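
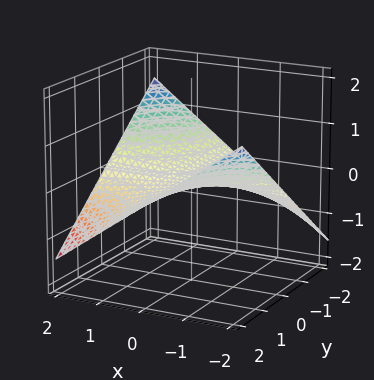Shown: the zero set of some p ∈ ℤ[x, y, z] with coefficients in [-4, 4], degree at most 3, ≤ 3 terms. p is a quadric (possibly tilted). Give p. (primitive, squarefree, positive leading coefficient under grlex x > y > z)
x*y + 3*z

1. Degree: a generic line meets the surface in up to 2 points, so deg p = 2.
2. Checking where it meets the axes: one z-axis crossing is at z = 0; the visible x-axis segment lies entirely on the surface; every point of the y-axis in the box is on the surface.
3. Fitting integer coefficients to these (and the overall shape) gives p.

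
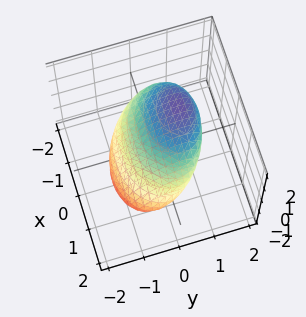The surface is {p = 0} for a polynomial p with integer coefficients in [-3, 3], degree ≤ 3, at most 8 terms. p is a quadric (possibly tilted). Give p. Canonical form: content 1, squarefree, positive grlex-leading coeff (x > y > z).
x^2 + x*z + 2*y^2 - 3*y*z + 3*z^2 - 2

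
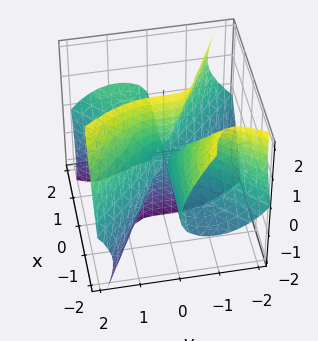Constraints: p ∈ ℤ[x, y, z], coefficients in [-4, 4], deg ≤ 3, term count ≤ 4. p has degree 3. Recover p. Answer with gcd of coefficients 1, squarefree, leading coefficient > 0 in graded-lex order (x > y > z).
1. I count 2 distinct pieces.
2. The degree is 3 — the shape is more complex than any degree-2 surface.
3. From the visible intercepts: every point of the z-axis in the box is on the surface; every point of the x-axis in the box is on the surface; it crosses the y-axis at the gridline y = 0.
4. The integer polynomial consistent with all of this is the stated p.

2*x^2*y - 3*x*y*z - 2*x*z^2 - 2*y^3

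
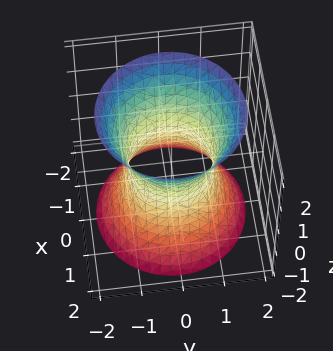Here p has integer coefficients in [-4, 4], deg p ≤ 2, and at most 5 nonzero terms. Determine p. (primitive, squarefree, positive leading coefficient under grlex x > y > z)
2*x^2 + 2*y^2 - z^2 - 2

(a) The degree is 2 — no degree-1 surface has this shape.
(b) Symmetries: rotational symmetry about the z-axis ⇒ p depends on x, y only through x² + y².
(c) From the axis intercepts and sections: the y-axis gridline crossings are at y ∈ {-1, 1}; the x-axis gridline crossings are at x ∈ {-1, 1}.
(d) Matching integer coefficients to the picture gives p.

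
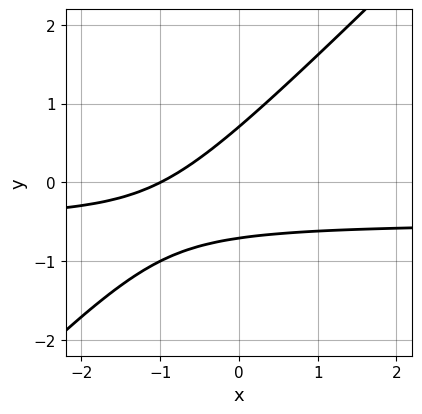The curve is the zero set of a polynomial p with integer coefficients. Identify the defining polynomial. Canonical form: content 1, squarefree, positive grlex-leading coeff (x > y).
(a) The degree is 2 — the shape is more complex than any degree-1 curve.
(b) Reading off the gridlines: one x-axis crossing is at x = -1.
(c) Assembling these constraints gives the stated polynomial.

2*x*y - 2*y^2 + x + 1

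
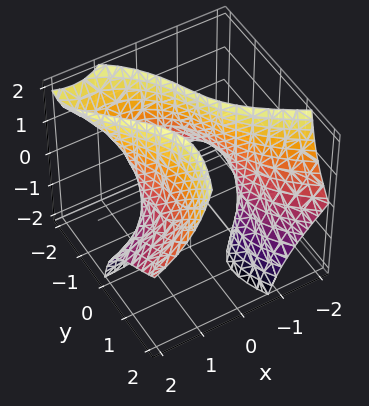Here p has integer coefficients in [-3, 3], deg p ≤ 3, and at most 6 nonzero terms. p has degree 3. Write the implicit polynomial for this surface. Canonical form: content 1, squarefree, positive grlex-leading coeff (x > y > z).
First, the degree is 3 — the shape is more complex than any degree-2 surface.
Next, observable constraints: the surface avoids every integer z-axis point in the box; the x-axis gridline crossings are at x ∈ {-1, 1}.
Finally, fitting integer coefficients to these (and the overall shape) gives p.

x^2*z + 3*x*y*z - y^3 + 2*x^2 - 2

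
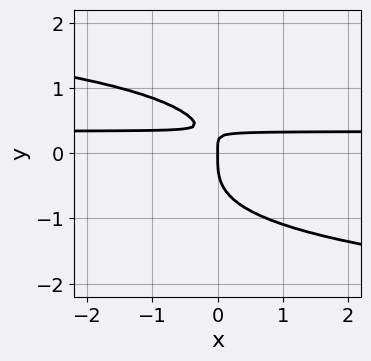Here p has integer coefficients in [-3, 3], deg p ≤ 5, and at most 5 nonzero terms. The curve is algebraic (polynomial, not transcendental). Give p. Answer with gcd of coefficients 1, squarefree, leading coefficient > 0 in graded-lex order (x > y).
3*y^4 + 3*x*y - x

Degree: no degree-3 curve has this shape, so deg p = 4.
From the visible intercepts: it meets the y-axis at y = 0 (among the integer gridlines); it meets the x-axis at x = 0 (among the integer gridlines).
The integer polynomial consistent with all of this is the stated p.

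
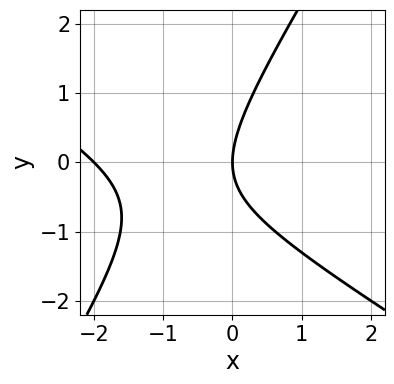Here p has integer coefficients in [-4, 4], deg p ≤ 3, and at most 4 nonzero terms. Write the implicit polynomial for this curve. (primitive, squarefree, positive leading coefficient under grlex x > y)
x^2 + x*y - y^2 + 2*x

First, the degree is 2 — a generic line meets the curve in up to 2 points.
Then, from the axis intercepts and sections: the x-axis gridline crossings are at x ∈ {-2, 0}; it crosses the y-axis at the gridline y = 0.
Finally, these observations pin down the coefficients.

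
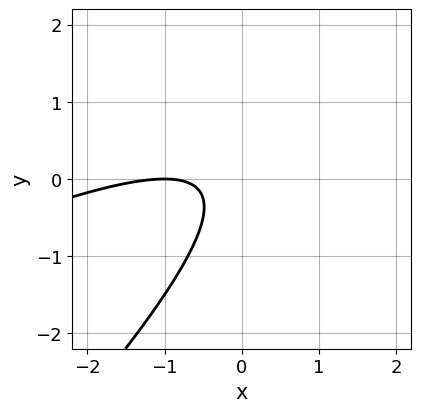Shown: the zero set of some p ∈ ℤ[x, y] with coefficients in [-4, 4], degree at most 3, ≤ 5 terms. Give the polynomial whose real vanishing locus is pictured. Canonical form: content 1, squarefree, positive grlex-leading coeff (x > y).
x^2 - 3*x*y + 2*y^2 + 2*x + 1

(a) The degree is 2 — a generic line meets the curve in up to 2 points.
(b) From the visible intercepts: it meets the x-axis at x = -1 (among the integer gridlines); it misses every integer gridline on the y-axis.
(c) Putting this together gives p.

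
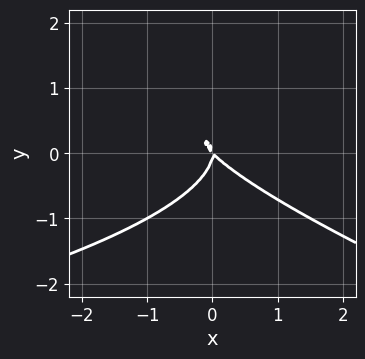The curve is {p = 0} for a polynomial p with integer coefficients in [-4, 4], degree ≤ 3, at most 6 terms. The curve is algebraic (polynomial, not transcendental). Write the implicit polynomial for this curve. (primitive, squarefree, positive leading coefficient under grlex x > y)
(a) Degree: the shape is more complex than any degree-2 curve, so deg p = 3.
(b) Checking where it meets the axes: one x-axis crossing is at x = 0; it crosses the y-axis at the gridline y = 0.
(c) Assembling these constraints gives the stated polynomial.

x*y^2 + 3*y^3 + 2*x^2 + 2*x*y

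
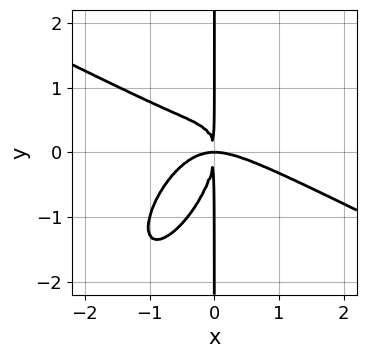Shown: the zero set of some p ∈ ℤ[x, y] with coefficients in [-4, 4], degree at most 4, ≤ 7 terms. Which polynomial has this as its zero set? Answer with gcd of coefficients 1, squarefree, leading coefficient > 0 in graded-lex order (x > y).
2*x^4 + 2*x^3*y - 3*x^2*y^2 + 2*x*y^3 + 3*x^2*y

First, degree: the shape is more complex than any degree-3 curve, so deg p = 4.
Then, reading off the gridlines: the visible y-axis segment lies entirely on the curve.
Finally, fitting integer coefficients to these (and the overall shape) gives p.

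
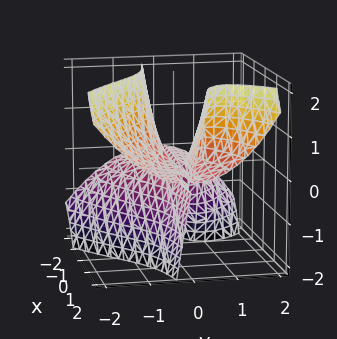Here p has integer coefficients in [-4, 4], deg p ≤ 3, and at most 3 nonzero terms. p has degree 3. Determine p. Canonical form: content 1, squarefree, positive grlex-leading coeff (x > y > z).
3*x*y*z - 2*y^3 - z^2

First, there are 2 components. Treating them together as one polynomial.
Then, the degree is 3 — the shape is more complex than any degree-2 surface.
Next, against the integer gridlines: it crosses the z-axis at the gridline z = 0; the visible x-axis segment lies entirely on the surface.
Finally, matching integer coefficients to the picture gives p.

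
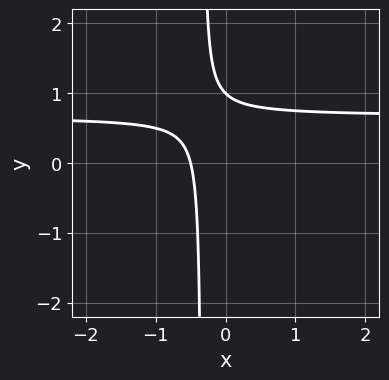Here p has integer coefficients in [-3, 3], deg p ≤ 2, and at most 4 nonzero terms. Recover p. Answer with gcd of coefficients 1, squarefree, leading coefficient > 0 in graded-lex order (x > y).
3*x*y - 2*x + y - 1

(a) The degree is 2 — a generic line meets the curve in up to 2 points.
(b) Reading off the gridlines: it meets the y-axis at y = 1 (among the integer gridlines).
(c) These observations pin down the coefficients.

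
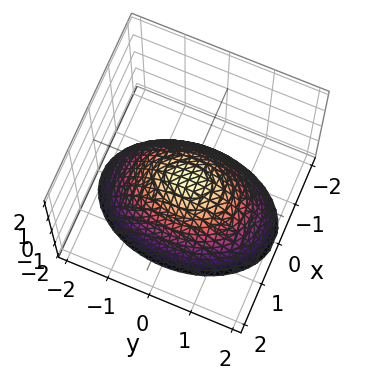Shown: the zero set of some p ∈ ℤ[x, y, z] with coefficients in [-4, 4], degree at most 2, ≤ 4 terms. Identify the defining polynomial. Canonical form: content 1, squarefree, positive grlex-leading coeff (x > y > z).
The degree is 2 — a single bowl opening along one axis; a quadric.
Symmetries: it's symmetric under x → −x, forcing even powers of x; the y ↦ −y reflection is a symmetry, so y appears only in even powers.
Observable constraints: one x-axis crossing is at x = 0; one y-axis crossing is at y = 0; one z-axis crossing is at z = 0.
These observations pin down the coefficients.

2*x^2 + y^2 + 2*z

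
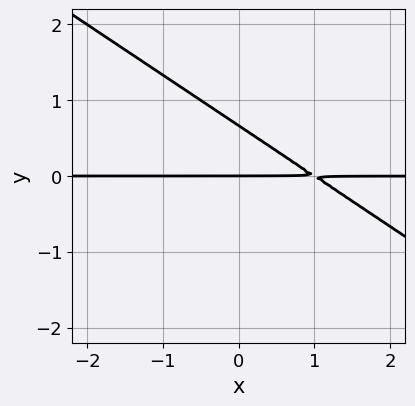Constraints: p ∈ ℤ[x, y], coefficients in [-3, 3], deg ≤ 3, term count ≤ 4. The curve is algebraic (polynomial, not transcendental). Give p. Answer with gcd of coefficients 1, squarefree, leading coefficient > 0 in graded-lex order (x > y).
Degree: the shape is more complex than any degree-1 curve, so deg p = 2.
From the axis intercepts and sections: it meets the y-axis at y = 0 (among the integer gridlines); every point of the x-axis in the box is on the curve.
Matching integer coefficients to the picture gives p.

2*x*y + 3*y^2 - 2*y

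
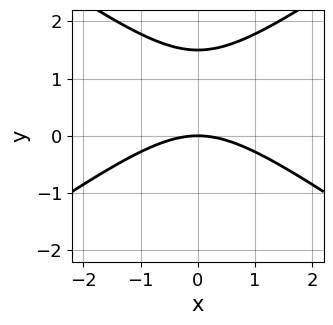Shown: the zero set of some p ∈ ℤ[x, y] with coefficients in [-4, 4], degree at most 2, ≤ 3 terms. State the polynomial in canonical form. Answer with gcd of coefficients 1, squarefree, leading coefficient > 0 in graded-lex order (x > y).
The degree is 2 — no degree-1 curve has this shape.
Symmetries: it's symmetric under x → −x, forcing even powers of x.
From the visible intercepts: one x-axis crossing is at x = 0; it crosses the y-axis at the gridline y = 0.
Together with the visible shape, these determine p as stated.

x^2 - 2*y^2 + 3*y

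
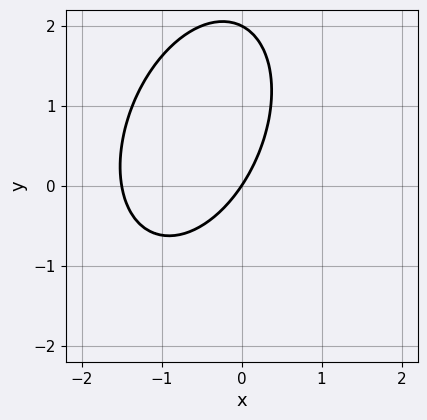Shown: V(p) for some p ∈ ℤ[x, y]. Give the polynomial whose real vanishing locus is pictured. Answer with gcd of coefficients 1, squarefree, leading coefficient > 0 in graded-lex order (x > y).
2*x^2 - x*y + y^2 + 3*x - 2*y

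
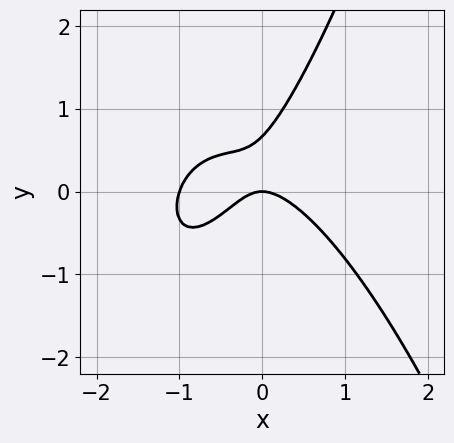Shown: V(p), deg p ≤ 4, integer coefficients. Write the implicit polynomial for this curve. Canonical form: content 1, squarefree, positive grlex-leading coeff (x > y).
Degree: a generic line meets the curve in up to 3 points, so deg p = 3.
From the axis intercepts and sections: the x-axis gridline crossings are at x ∈ {-1, 0}; one y-axis crossing is at y = 0.
Together with the visible shape, these determine p as stated.

3*x^3 + 3*x^2 + 3*x*y - 3*y^2 + 2*y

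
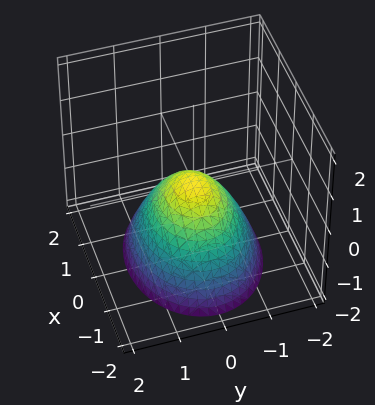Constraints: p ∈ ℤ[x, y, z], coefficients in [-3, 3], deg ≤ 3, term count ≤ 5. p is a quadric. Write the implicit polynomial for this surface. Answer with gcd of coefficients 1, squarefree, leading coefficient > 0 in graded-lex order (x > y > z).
1. deg p = 2.
2. Symmetries: it's symmetric under y → −y, forcing even powers of y; mirror symmetry x ↦ −x ⇒ only even powers of x.
3. Checking where it meets the axes: one z-axis crossing is at z = 0; it meets the x-axis at x = 0 (among the integer gridlines); it meets the y-axis at y = 0 (among the integer gridlines).
4. The integer polynomial consistent with all of this is the stated p.

2*x^2 + 3*y^2 + 3*z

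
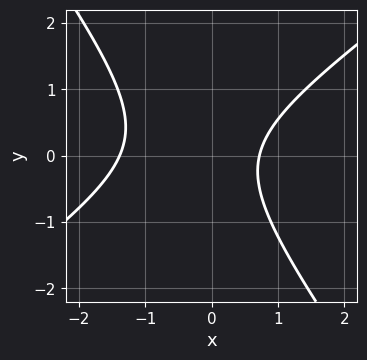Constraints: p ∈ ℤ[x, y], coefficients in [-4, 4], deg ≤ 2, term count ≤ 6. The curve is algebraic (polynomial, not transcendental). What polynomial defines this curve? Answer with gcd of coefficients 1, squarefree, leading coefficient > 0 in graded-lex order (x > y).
1. Degree: a generic line meets the curve in up to 2 points, so deg p = 2.
2. Against the integer gridlines: it misses every integer gridline on the y-axis.
3. These observations pin down the coefficients.

3*x^2 - 2*x*y - 3*y^2 + 2*x - 3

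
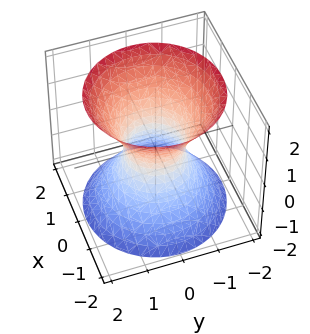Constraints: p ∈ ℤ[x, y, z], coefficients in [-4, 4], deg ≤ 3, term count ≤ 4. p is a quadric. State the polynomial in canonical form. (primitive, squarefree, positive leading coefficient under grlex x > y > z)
deg p = 2.
Symmetries: it's symmetric under z → −z, forcing even powers of z; every cross-section ⟂ z is a circle, so x, y appear only via x² + y².
From the axis intercepts and sections: a circular section at z = 0 has radius between 0 and 1; it misses every integer gridline on the z-axis.
Putting this together gives p.

3*x^2 + 3*y^2 - 2*z^2 - 2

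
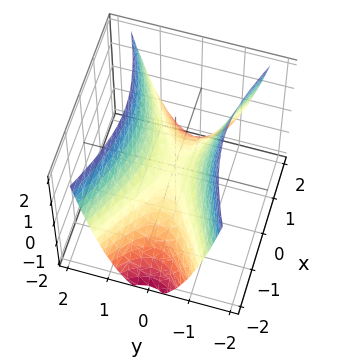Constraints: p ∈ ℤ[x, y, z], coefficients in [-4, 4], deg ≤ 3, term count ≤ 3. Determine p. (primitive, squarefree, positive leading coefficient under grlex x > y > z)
1. deg p = 2. A saddle surface; a quadric.
2. Symmetries: mirror symmetry y ↦ −y ⇒ only even powers of y; the x ↦ −x reflection is a symmetry, so x appears only in even powers.
3. Against the integer gridlines: it crosses the x-axis at the gridline x = 0; it meets the z-axis at z = 0 (among the integer gridlines).
4. Together with the visible shape, these determine p as stated.

x^2 - 3*y^2 + 2*z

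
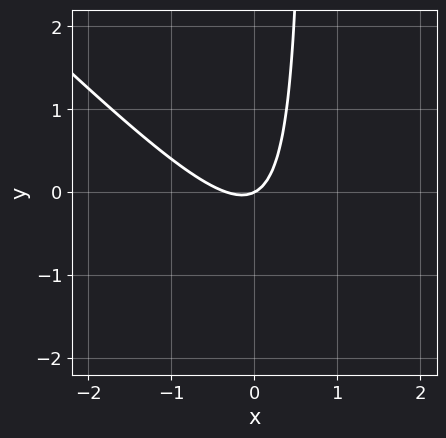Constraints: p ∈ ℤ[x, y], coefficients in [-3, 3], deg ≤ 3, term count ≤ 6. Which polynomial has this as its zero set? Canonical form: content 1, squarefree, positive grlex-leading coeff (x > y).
First, the degree is 2 — no degree-1 curve has this shape.
Next, from the visible intercepts: it meets the y-axis at y = 0 (among the integer gridlines); one x-axis crossing is at x = 0.
Finally, matching integer coefficients to the picture gives p.

3*x^2 + 3*x*y + x - 2*y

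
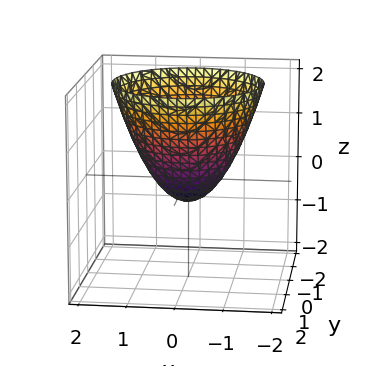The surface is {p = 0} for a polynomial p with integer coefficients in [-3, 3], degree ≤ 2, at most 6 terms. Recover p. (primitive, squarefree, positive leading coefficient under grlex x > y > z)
2*x^2 + 2*y^2 - 2*z - 1

First, the degree is 2 — the shape is more complex than any degree-1 surface.
Next, by symmetry, the surface is invariant under rotation about z: p = q(x² + y², z).
Then, from the axis intercepts and sections: a circular section at z = 2 has radius between 1 and 2.
Finally, these observations pin down the coefficients.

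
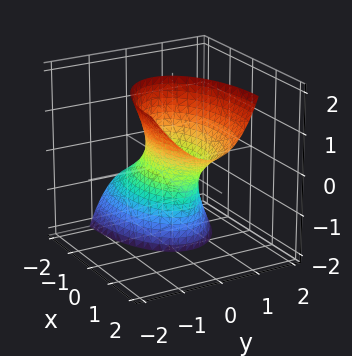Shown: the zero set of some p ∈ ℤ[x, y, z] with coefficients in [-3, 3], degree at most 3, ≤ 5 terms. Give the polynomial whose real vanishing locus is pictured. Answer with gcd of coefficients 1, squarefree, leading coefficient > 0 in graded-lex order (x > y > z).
x^2 - 2*x*z + 3*y^2 + y*z - 1

1. The degree is 2 — a generic line meets the surface in up to 2 points.
2. Checking where it meets the axes: the surface avoids every integer z-axis point in the box; among the integer gridlines, it crosses the x-axis at x ∈ {-1, 1}.
3. Solving for integer coefficients yields p as stated.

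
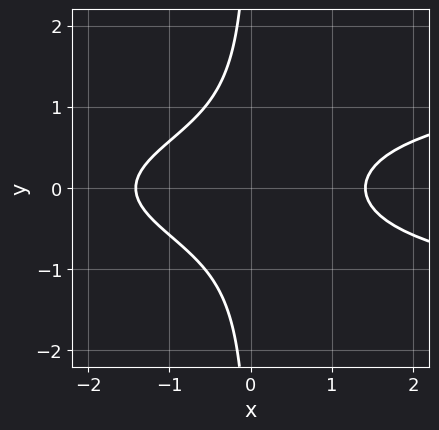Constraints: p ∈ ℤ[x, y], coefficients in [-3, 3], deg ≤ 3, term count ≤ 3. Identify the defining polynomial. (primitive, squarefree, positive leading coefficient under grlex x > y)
3*x*y^2 - x^2 + 2

First, the degree is 3 — the shape is more complex than any degree-2 curve.
Next, symmetries: the y ↦ −y reflection is a symmetry, so y appears only in even powers.
Next, reading off the gridlines: the curve avoids every integer y-axis point in the box.
Finally, matching integer coefficients to the picture gives p.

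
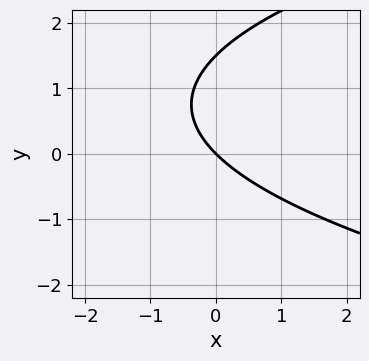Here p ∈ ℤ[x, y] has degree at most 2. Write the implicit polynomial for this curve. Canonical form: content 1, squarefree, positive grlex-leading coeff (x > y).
(a) Degree: no degree-1 curve has this shape, so deg p = 2.
(b) Observable constraints: it meets the x-axis at x = 0 (among the integer gridlines); it meets the y-axis at y = 0 (among the integer gridlines).
(c) Fitting integer coefficients to these (and the overall shape) gives p.

2*y^2 - 3*x - 3*y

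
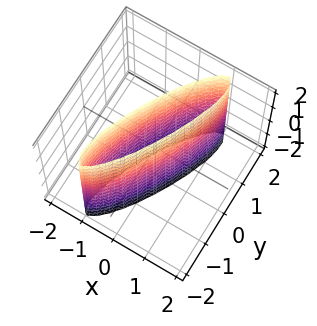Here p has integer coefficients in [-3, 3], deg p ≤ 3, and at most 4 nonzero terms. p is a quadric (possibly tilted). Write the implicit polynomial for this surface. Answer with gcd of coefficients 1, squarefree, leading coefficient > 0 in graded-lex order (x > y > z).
3*x^2 - 3*x*y + y^2 - 1

(a) deg p = 2.
(b) From the visible intercepts: the y-axis gridline crossings are at y ∈ {-1, 1}; the surface avoids every integer z-axis point in the box.
(c) Fitting integer coefficients to these (and the overall shape) gives p.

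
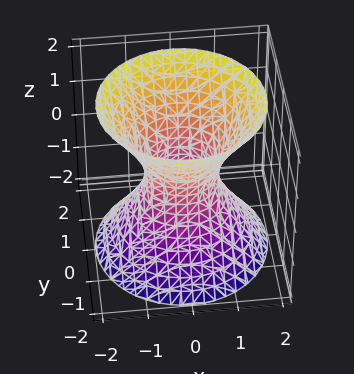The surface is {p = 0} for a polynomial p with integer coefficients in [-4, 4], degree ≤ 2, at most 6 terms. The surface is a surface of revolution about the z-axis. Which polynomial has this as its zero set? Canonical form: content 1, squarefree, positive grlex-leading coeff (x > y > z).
Degree: a generic line meets the surface in up to 2 points, so deg p = 2.
Symmetries: the surface is invariant under rotation about z: p = q(x² + y², z).
From the axis intercepts and sections: it misses every integer gridline on the z-axis; a circular section at z = -2 has radius between 1 and 2.
Together with the visible shape, these determine p as stated.

3*x^2 + 3*y^2 - 2*z^2 - 2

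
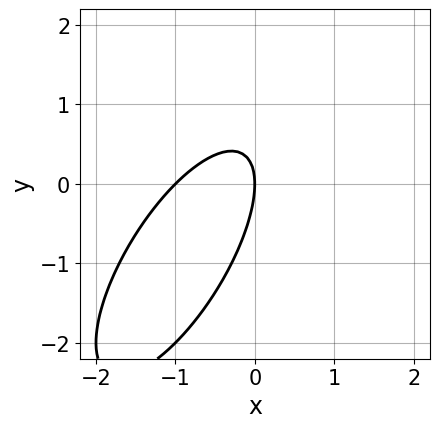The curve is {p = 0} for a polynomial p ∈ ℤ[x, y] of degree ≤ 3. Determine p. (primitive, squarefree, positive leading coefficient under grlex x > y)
2*x^2 - 2*x*y + y^2 + 2*x

Degree: no degree-1 curve has this shape, so deg p = 2.
Against the integer gridlines: it crosses the y-axis at the gridline y = 0; among the integer gridlines, it crosses the x-axis at x ∈ {-1, 0}.
Solving for integer coefficients yields p as stated.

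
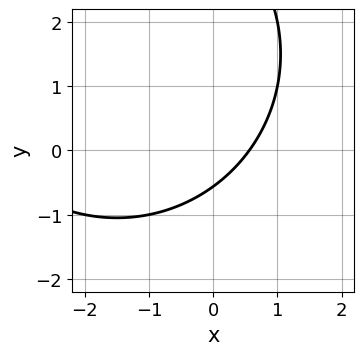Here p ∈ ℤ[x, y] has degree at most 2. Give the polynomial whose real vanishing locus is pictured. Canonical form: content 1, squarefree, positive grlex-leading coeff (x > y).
First, the degree is 2 — a generic line meets the curve in up to 2 points.
Finally, putting this together gives p.

x^2 + y^2 + 3*x - 3*y - 2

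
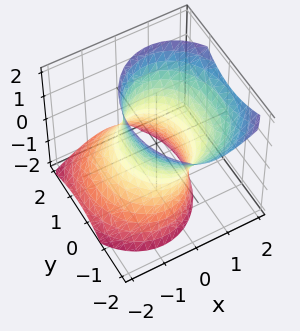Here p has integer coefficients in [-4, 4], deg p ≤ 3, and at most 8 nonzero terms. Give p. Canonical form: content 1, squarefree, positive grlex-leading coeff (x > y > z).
3*x^2 - 2*x*z + 2*y^2 + y*z - z^2 - 3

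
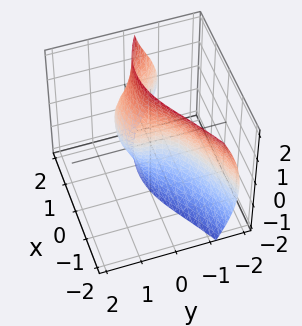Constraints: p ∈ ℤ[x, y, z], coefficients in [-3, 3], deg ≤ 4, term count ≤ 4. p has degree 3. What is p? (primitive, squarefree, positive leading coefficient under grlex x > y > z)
Degree: the shape is more complex than any degree-2 surface, so deg p = 3.
Checking where it meets the axes: the visible z-axis segment lies entirely on the surface; it meets the y-axis at y = 0 (among the integer gridlines); it meets the x-axis at x = 0 (among the integer gridlines).
Putting this together gives p.

3*y^3 + 2*y*z^2 + 2*x^2 - 3*x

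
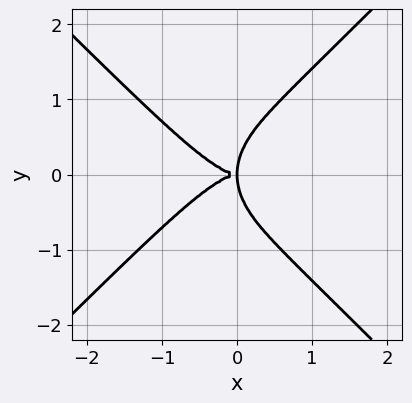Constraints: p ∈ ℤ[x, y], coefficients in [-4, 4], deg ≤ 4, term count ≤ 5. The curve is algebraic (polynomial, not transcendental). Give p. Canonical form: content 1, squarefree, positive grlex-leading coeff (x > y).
1. The degree is 4 — no degree-3 curve has this shape.
2. Symmetries: it's symmetric under y → −y, forcing even powers of y.
3. Reading off the gridlines: it crosses the x-axis at the gridline x = 0; it crosses the y-axis at the gridline y = 0.
4. Together with the visible shape, these determine p as stated.

2*x^4 - 2*y^4 + 3*x*y^2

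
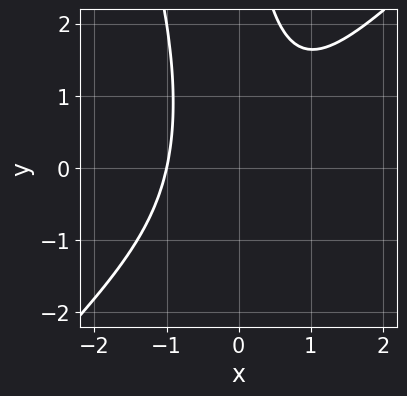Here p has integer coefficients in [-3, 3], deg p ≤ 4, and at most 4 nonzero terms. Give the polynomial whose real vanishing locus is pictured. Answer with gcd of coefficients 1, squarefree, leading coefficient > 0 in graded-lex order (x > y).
(a) deg p = 3.
(b) Checking where it meets the axes: it crosses the x-axis at the gridline x = -1; it misses every integer gridline on the y-axis.
(c) Solving for integer coefficients yields p as stated.

3*x^3 - 2*x^2*y - x*y^2 + 3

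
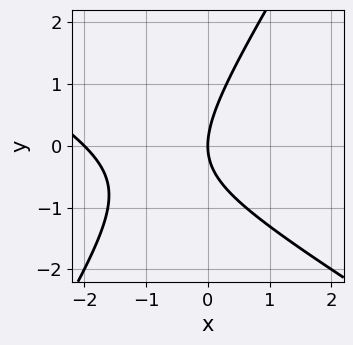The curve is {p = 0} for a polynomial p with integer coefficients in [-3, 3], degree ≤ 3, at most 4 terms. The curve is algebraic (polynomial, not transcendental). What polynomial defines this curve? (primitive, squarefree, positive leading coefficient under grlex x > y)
x^2 + x*y - y^2 + 2*x

Degree: no degree-1 curve has this shape, so deg p = 2.
Against the integer gridlines: among the integer gridlines, it crosses the x-axis at x ∈ {-2, 0}; one y-axis crossing is at y = 0.
Putting this together gives p.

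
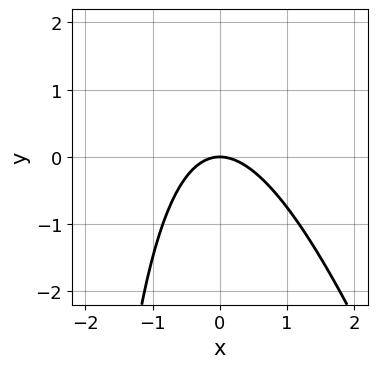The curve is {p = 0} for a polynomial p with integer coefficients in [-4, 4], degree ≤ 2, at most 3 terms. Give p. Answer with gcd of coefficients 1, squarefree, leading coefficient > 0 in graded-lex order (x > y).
3*x^2 + x*y + 3*y

1. Degree: a generic line meets the curve in up to 2 points, so deg p = 2.
2. Reading off the gridlines: it meets the x-axis at x = 0 (among the integer gridlines); it meets the y-axis at y = 0 (among the integer gridlines).
3. Fitting integer coefficients to these (and the overall shape) gives p.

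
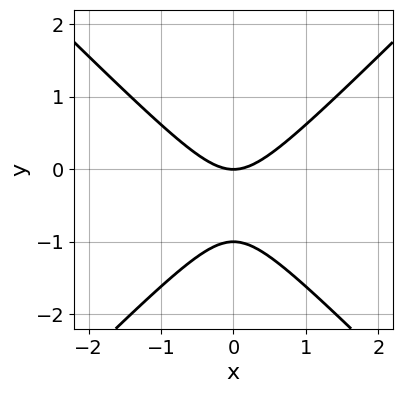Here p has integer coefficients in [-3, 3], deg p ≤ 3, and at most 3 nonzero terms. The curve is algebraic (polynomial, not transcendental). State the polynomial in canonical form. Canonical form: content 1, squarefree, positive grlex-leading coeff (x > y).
x^2 - y^2 - y

1. Degree: the shape is more complex than any degree-1 curve, so deg p = 2.
2. Symmetries: the x ↦ −x reflection is a symmetry, so x appears only in even powers.
3. Reading off the gridlines: the y-axis gridline crossings are at y ∈ {-1, 0}; it meets the x-axis at x = 0 (among the integer gridlines).
4. Together with the visible shape, these determine p as stated.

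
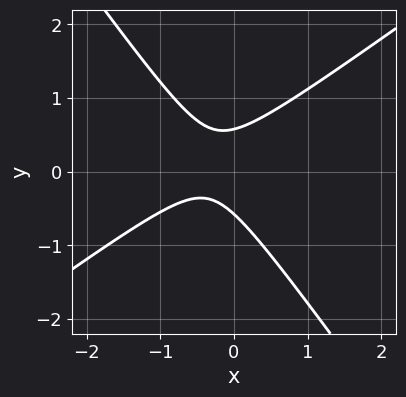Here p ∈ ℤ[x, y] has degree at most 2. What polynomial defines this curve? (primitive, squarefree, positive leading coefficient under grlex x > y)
3*x^2 - 2*x*y - 3*y^2 + 2*x + 1

The degree is 2 — the shape is more complex than any degree-1 curve.
Reading off the gridlines: no x-intercept at any integer in the box.
Assembling these constraints gives the stated polynomial.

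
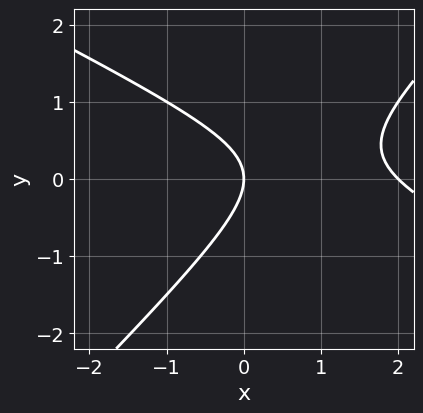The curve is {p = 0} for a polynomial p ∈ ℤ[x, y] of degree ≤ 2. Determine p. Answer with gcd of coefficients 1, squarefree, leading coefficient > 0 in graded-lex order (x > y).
x^2 + x*y - 2*y^2 - 2*x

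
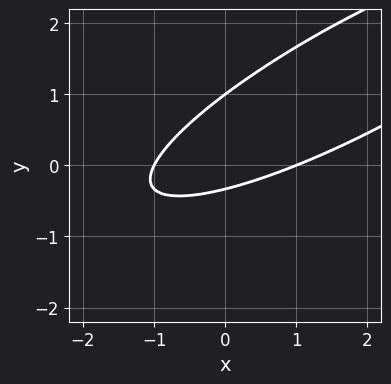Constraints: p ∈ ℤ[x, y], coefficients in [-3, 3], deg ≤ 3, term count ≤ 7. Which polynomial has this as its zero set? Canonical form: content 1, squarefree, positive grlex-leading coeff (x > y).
x^2 - 3*x*y + 3*y^2 - 2*y - 1

Degree: no degree-1 curve has this shape, so deg p = 2.
Against the integer gridlines: the x-axis gridline crossings are at x ∈ {-1, 1}; one y-axis crossing is at y = 1.
Matching integer coefficients to the picture gives p.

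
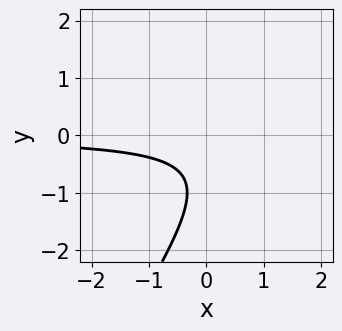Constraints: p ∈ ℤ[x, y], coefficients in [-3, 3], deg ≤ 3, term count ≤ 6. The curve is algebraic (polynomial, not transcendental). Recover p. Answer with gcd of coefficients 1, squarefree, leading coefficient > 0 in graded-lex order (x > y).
3*x*y - 2*y^2 - 3*y - 2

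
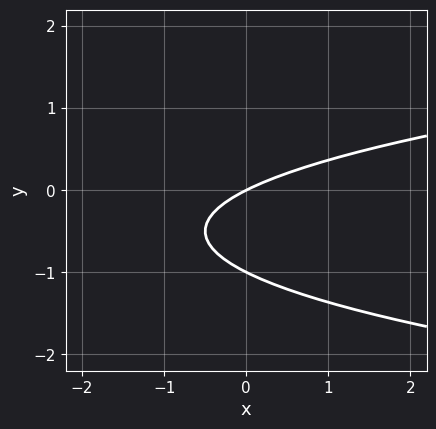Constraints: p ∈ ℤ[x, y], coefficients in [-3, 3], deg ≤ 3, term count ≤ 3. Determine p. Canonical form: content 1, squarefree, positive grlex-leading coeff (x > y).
2*y^2 - x + 2*y

(a) The degree is 2 — the shape is more complex than any degree-1 curve.
(b) Checking where it meets the axes: among the integer gridlines, it crosses the y-axis at y ∈ {-1, 0}; one x-axis crossing is at x = 0.
(c) Solving for integer coefficients yields p as stated.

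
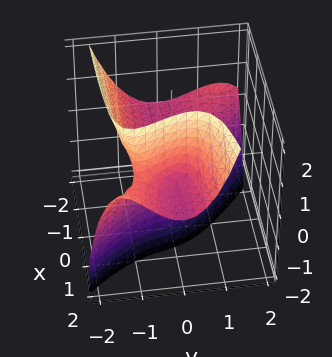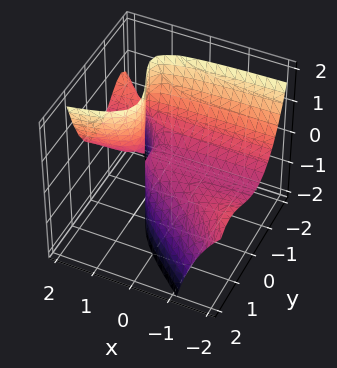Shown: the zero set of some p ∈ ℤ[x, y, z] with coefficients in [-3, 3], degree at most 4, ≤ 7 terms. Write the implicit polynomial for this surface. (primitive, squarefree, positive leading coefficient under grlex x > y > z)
(a) Degree: a generic line meets the surface in up to 3 points, so deg p = 3.
(b) From the axis intercepts and sections: the visible x-axis segment lies entirely on the surface; one z-axis crossing is at z = 0.
(c) Together with the visible shape, these determine p as stated.

2*x*y^2 + 2*y^3 - 3*x*z - y*z + 2*z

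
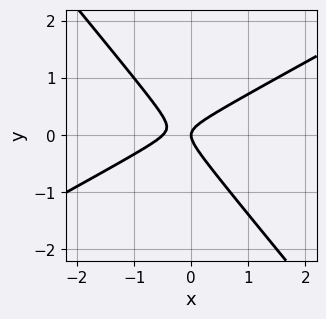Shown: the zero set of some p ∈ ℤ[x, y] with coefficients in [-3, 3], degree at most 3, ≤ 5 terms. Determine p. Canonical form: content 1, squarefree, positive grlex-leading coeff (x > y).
2*x^2 - 2*x*y - 3*y^2 + x

1. deg p = 2.
2. Observable constraints: one y-axis crossing is at y = 0; it crosses the x-axis at the gridline x = 0.
3. Assembling these constraints gives the stated polynomial.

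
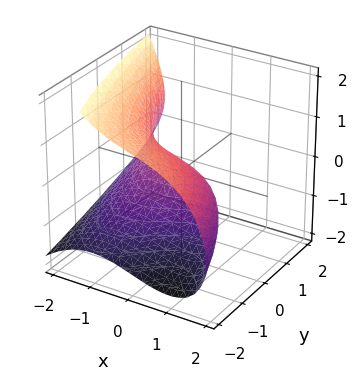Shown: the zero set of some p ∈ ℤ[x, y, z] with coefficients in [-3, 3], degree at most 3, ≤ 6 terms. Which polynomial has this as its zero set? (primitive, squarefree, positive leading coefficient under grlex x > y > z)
x^3 + 2*x*z + 3*z^2 + 3*y

deg p = 3. A generic line meets the surface in up to 3 points.
Reading off the gridlines: it meets the x-axis at x = 0 (among the integer gridlines); one z-axis crossing is at z = 0.
Fitting integer coefficients to these (and the overall shape) gives p.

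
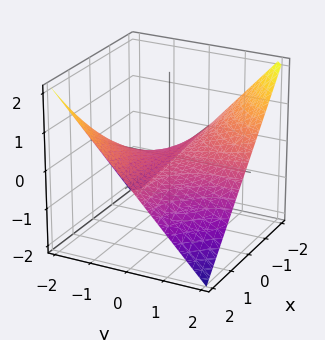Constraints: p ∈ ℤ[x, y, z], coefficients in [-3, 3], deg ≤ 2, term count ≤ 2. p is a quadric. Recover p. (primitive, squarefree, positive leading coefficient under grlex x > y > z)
x*y + 2*z

First, the degree is 2 — a saddle surface; a quadric.
Then, from the axis intercepts and sections: every point of the y-axis in the box is on the surface; the visible x-axis segment lies entirely on the surface.
Finally, putting this together gives p.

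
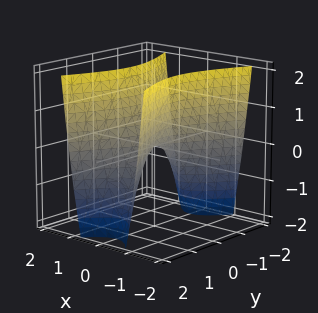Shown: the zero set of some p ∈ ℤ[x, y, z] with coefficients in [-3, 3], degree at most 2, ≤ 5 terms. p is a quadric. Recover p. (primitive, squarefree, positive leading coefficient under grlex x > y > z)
3*x^2 - y^2 - z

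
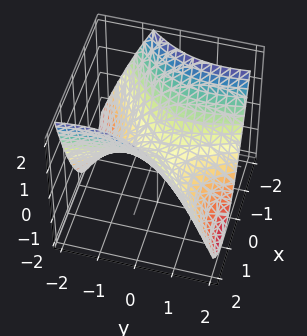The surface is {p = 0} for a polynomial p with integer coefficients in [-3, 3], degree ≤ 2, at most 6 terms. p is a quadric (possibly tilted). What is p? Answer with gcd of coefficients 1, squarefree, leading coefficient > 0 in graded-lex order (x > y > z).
The degree is 2 — a generic line meets the surface in up to 2 points.
From the axis intercepts and sections: it meets the x-axis at x = 0 (among the integer gridlines); one z-axis crossing is at z = 0; one y-axis crossing is at y = 0.
Fitting integer coefficients to these (and the overall shape) gives p.

2*x^2 - 2*x*y - y^2 - 3*z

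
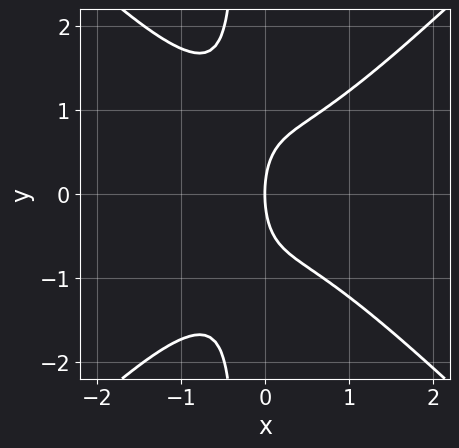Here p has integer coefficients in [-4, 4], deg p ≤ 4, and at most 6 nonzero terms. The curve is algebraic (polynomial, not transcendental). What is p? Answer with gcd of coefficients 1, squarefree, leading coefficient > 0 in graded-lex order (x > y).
(a) Degree: the shape is more complex than any degree-2 curve, so deg p = 3.
(b) Symmetries: it's symmetric under y → −y, forcing even powers of y.
(c) Observable constraints: one x-axis crossing is at x = 0; it meets the y-axis at y = 0 (among the integer gridlines).
(d) Putting this together gives p.

3*x^3 - 3*x*y^2 - y^2 + 3*x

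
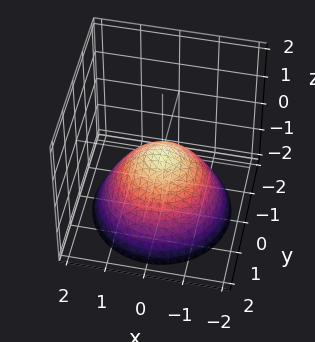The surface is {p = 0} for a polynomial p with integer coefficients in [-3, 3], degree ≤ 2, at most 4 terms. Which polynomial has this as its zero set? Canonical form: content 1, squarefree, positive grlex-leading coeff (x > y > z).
2*x^2 + 2*y^2 + 3*z

First, the degree is 2 — a paraboloid; a quadric.
Next, symmetries: every cross-section ⟂ z is a circle, so x, y appear only via x² + y².
Next, from the axis intercepts and sections: it meets the y-axis at y = 0 (among the integer gridlines); one x-axis crossing is at x = 0; a circular section at z = -1 has radius between 1 and 2; one z-axis crossing is at z = 0.
Finally, putting this together gives p.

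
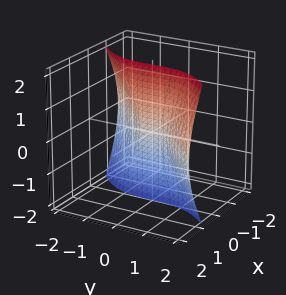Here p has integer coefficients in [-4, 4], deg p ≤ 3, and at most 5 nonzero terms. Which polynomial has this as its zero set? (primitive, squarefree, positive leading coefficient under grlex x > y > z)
2*x^3 + 2*x*z^2 - y^3 + x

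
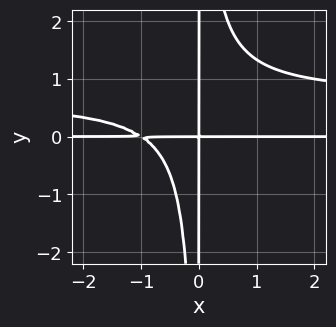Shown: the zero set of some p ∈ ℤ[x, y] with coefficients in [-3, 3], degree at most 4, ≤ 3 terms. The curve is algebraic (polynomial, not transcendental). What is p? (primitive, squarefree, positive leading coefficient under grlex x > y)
Degree: no degree-3 curve has this shape, so deg p = 4.
Observable constraints: the visible y-axis segment lies entirely on the curve; every point of the x-axis in the box is on the curve.
Assembling these constraints gives the stated polynomial.

3*x^2*y^2 - 2*x^2*y - 2*x*y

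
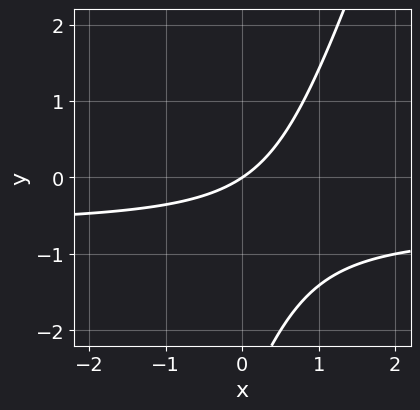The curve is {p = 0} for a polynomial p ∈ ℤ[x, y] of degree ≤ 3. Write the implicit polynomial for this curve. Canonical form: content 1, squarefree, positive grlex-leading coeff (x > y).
3*x*y - y^2 + 2*x - 3*y

1. The degree is 2 — no degree-1 curve has this shape.
2. From the axis intercepts and sections: one x-axis crossing is at x = 0; it crosses the y-axis at the gridline y = 0.
3. These observations pin down the coefficients.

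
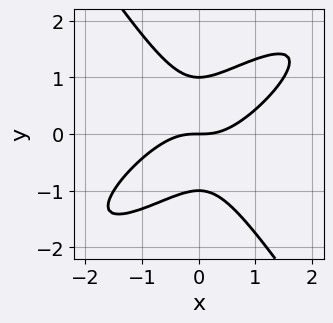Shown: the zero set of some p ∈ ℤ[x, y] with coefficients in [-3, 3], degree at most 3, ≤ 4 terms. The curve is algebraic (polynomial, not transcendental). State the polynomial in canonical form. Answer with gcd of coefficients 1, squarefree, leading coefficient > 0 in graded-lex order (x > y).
2*x^3 - 3*x^2*y + 2*y^3 - 2*y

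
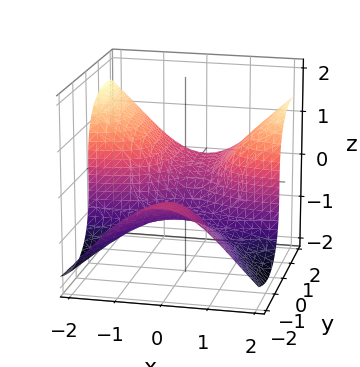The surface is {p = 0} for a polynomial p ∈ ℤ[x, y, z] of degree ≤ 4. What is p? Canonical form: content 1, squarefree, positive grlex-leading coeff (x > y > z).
1. The degree is 3 — no degree-2 surface has this shape.
2. From the visible intercepts: no x-intercept at any integer in the box; it meets the z-axis at z = -1 (among the integer gridlines); no y-intercept at any integer in the box.
3. Fitting integer coefficients to these (and the overall shape) gives p.

3*x^2*y - 3*y^2*z - 2*z^3 - z^2 - 1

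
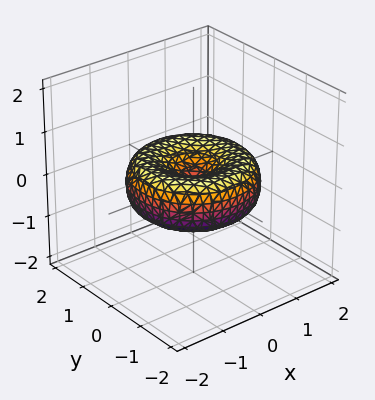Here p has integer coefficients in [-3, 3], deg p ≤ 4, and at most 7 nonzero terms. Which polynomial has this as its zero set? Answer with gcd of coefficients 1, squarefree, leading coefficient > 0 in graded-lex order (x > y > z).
deg p = 4. No degree-3 surface has this shape.
By symmetry, every cross-section ⟂ z is a circle, so x, y appear only via x² + y².
Observable constraints: one x-axis crossing is at x = 0; it crosses the y-axis at the gridline y = 0; one z-axis crossing is at z = 0.
Assembling these constraints gives the stated polynomial.

x^4 + 2*x^2*y^2 + y^4 - 2*x^2 - 2*y^2 + 3*z^2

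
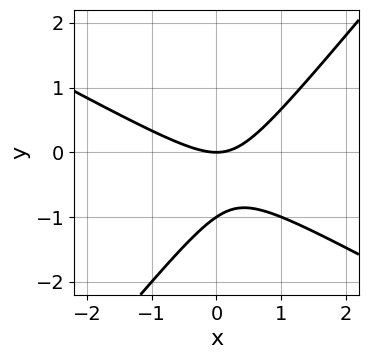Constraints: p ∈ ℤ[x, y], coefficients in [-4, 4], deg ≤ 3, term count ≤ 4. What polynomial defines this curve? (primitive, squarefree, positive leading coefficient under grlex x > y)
2*x^2 + 2*x*y - 3*y^2 - 3*y

First, the degree is 2 — a generic line meets the curve in up to 2 points.
Next, against the integer gridlines: among the integer gridlines, it crosses the y-axis at y ∈ {-1, 0}; it crosses the x-axis at the gridline x = 0.
Finally, fitting integer coefficients to these (and the overall shape) gives p.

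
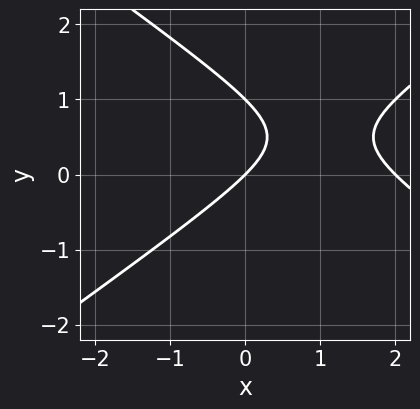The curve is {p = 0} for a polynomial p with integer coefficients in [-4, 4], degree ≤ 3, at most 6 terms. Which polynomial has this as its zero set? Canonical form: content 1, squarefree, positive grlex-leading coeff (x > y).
First, deg p = 2. The shape is more complex than any degree-1 curve.
Next, checking where it meets the axes: the x-axis gridline crossings are at x ∈ {0, 2}; among the integer gridlines, it crosses the y-axis at y ∈ {0, 1}.
Finally, solving for integer coefficients yields p as stated.

x^2 - 2*y^2 - 2*x + 2*y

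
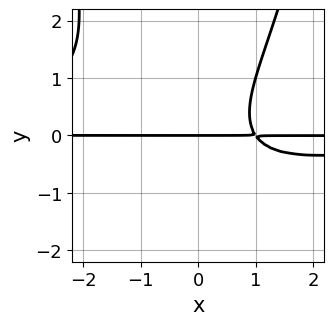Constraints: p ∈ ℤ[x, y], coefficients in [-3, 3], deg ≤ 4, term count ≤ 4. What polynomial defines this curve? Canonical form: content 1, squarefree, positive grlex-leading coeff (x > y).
2*x^2*y^2 - 2*y^3 + 3*x*y - 3*y

(a) Degree: no degree-3 curve has this shape, so deg p = 4.
(b) Against the integer gridlines: it crosses the y-axis at the gridline y = 0; the visible x-axis segment lies entirely on the curve.
(c) Putting this together gives p.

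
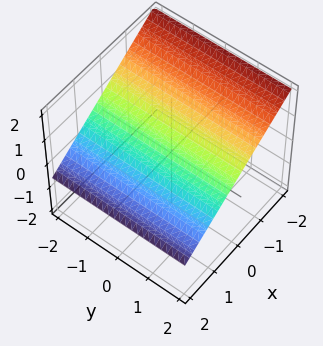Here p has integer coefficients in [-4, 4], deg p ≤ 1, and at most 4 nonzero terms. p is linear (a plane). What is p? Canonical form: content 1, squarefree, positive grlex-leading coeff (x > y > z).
2*x + 3*z - 2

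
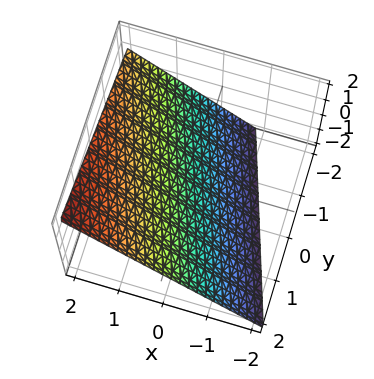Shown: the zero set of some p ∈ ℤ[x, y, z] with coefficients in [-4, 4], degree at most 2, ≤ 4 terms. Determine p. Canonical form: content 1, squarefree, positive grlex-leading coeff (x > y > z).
3*x + y - 3*z - 2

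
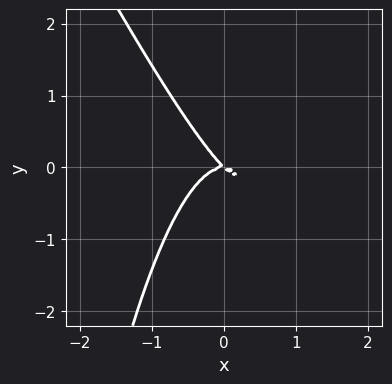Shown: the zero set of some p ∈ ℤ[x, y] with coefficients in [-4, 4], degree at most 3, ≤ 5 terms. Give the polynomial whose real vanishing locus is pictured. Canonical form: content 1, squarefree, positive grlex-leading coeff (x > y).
2*x^3 + x^2*y + x*y + y^2

The degree is 3 — the shape is more complex than any degree-2 curve.
Reading off the gridlines: one y-axis crossing is at y = 0; it crosses the x-axis at the gridline x = 0.
Fitting integer coefficients to these (and the overall shape) gives p.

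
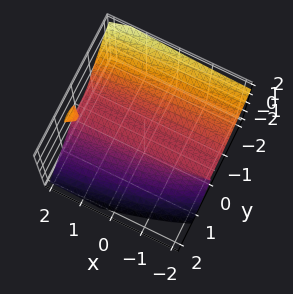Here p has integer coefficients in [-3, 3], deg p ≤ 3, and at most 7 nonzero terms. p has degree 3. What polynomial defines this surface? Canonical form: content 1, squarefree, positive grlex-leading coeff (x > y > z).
2*x*z^2 - 3*y^3 - 3*z^3 + 3*y*z - 2*z

I count 2 distinct pieces.
deg p = 3.
Reading off the gridlines: the visible x-axis segment lies entirely on the surface; it crosses the z-axis at the gridline z = 0; it crosses the y-axis at the gridline y = 0.
Solving for integer coefficients yields p as stated.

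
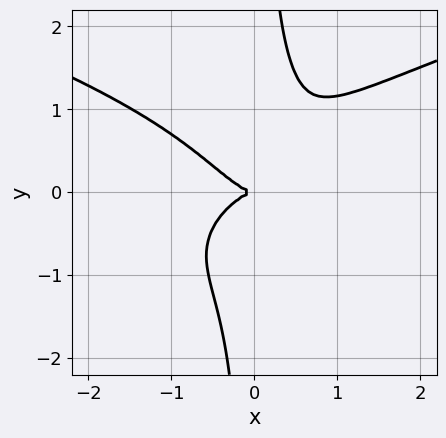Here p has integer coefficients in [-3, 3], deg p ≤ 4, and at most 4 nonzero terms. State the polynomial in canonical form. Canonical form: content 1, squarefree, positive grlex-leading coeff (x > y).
First, degree: the shape is more complex than any degree-3 curve, so deg p = 4.
Next, from the visible intercepts: it meets the x-axis at x = 0 (among the integer gridlines); it crosses the y-axis at the gridline y = 0.
Finally, putting this together gives p.

3*x*y^3 - 2*x^3 - 2*y^2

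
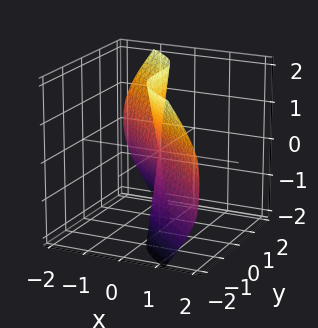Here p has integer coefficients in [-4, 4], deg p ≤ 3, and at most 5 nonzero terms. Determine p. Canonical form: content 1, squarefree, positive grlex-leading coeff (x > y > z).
First, the degree is 3 — the shape is more complex than any degree-2 surface.
Then, observable constraints: the visible z-axis segment lies entirely on the surface; it crosses the x-axis at the gridline x = 0; it meets the y-axis at y = 0 (among the integer gridlines).
Finally, solving for integer coefficients yields p as stated.

2*x^3 + 3*x*z^2 + 2*y^3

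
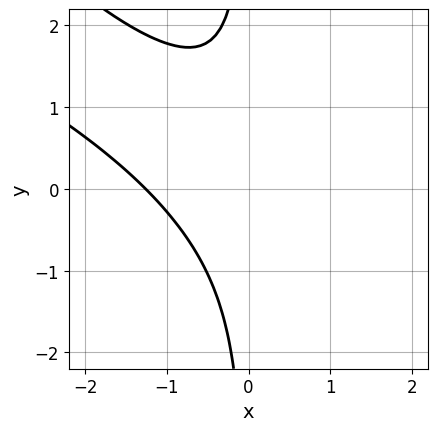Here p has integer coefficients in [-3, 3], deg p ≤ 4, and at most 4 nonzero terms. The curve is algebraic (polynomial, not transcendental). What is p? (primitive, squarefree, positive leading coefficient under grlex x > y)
x^3 + 3*x^2*y + 2*x*y^2 + 2

1. The degree is 3 — a generic line meets the curve in up to 3 points.
2. Reading off the gridlines: the curve avoids every integer y-axis point in the box.
3. Assembling these constraints gives the stated polynomial.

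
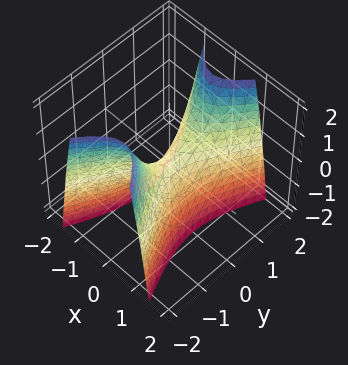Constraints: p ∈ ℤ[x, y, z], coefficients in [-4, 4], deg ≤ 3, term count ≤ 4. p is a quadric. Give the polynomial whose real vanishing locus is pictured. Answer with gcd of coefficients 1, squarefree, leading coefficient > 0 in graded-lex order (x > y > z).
3*x^2 - y^2 + z

First, deg p = 2. A hyperbolic paraboloid; a quadric.
Then, symmetries: the x ↦ −x reflection is a symmetry, so x appears only in even powers; the y ↦ −y reflection is a symmetry, so y appears only in even powers.
Then, from the axis intercepts and sections: one x-axis crossing is at x = 0; one y-axis crossing is at y = 0; it meets the z-axis at z = 0 (among the integer gridlines).
Finally, these observations pin down the coefficients.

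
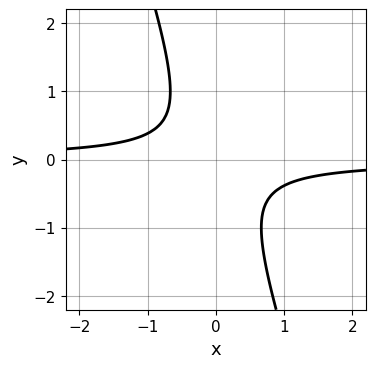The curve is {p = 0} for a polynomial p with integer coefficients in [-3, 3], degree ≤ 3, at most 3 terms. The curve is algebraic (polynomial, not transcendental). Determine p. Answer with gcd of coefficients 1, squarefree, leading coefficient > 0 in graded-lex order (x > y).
3*x*y + y^2 + 1

deg p = 2. The shape is more complex than any degree-1 curve.
Against the integer gridlines: it misses every integer gridline on the y-axis; no x-intercept at any integer in the box.
Assembling these constraints gives the stated polynomial.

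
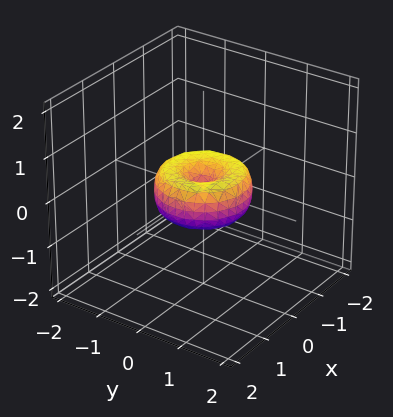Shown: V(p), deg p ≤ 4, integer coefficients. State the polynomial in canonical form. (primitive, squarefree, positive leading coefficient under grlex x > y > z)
(a) The degree is 4 — the shape is more complex than any degree-3 surface.
(b) Symmetries: rotational symmetry about the z-axis ⇒ p depends on x, y only through x² + y².
(c) Reading off the gridlines: a circular section at z = 0 has radius exactly 1; among the integer gridlines, it crosses the y-axis at y ∈ {-1, 0, 1}; among the integer gridlines, it crosses the x-axis at x ∈ {-1, 0, 1}; one z-axis crossing is at z = 0.
(d) The integer polynomial consistent with all of this is the stated p.

x^4 + 2*x^2*y^2 + y^4 - x^2 - y^2 + z^2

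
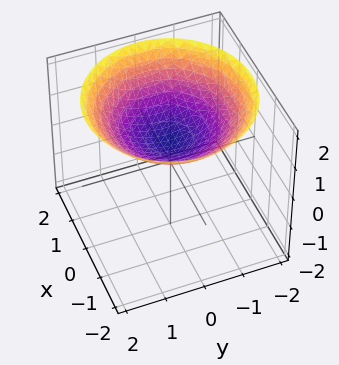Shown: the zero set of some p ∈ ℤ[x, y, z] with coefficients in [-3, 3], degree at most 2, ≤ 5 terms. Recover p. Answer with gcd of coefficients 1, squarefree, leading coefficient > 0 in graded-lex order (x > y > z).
Degree: no degree-1 surface has this shape, so deg p = 2.
Symmetry: every cross-section ⟂ z is a circle, so x, y appear only via x² + y².
Checking where it meets the axes: the surface avoids every integer x-axis point in the box; a circular section at z = 1 has radius exactly 1.
The integer polynomial consistent with all of this is the stated p.

x^2 + y^2 - 3*z + 2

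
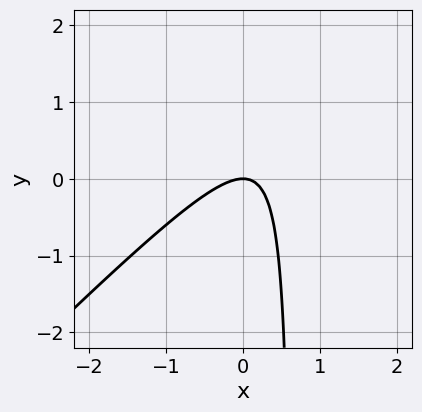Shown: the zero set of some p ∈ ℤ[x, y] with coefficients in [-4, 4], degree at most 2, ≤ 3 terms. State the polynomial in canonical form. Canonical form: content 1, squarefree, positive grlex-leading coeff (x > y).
3*x^2 - 3*x*y + 2*y

Degree: the shape is more complex than any degree-1 curve, so deg p = 2.
Reading off the gridlines: it meets the y-axis at y = 0 (among the integer gridlines); it meets the x-axis at x = 0 (among the integer gridlines).
Putting this together gives p.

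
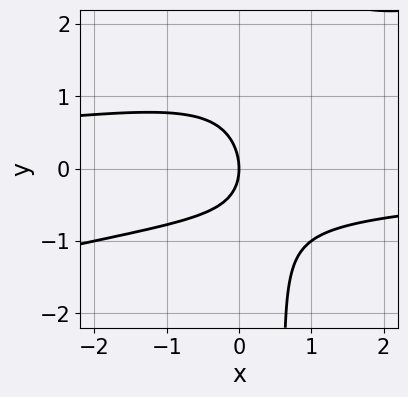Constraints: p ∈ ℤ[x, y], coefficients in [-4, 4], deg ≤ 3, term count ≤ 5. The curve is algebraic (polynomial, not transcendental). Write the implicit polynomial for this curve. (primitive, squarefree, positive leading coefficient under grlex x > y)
(a) Degree: a generic line meets the curve in up to 3 points, so deg p = 3.
(b) From the visible intercepts: one x-axis crossing is at x = 0; one y-axis crossing is at y = 0.
(c) Putting this together gives p.

x^2*y - 3*x*y^2 + x*y + 2*y^2 + 3*x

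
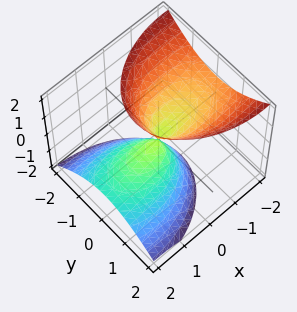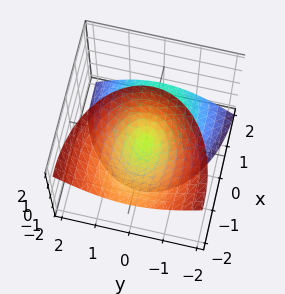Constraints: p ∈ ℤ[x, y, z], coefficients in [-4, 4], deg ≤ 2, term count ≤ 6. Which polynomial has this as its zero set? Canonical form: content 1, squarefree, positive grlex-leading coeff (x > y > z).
(a) I count 2 distinct pieces. Treating them together as one polynomial.
(b) The degree is 2 — the shape is more complex than any degree-1 surface.
(c) From the axis intercepts and sections: one x-axis crossing is at x = 0; one z-axis crossing is at z = 0; one y-axis crossing is at y = 0.
(d) Assembling these constraints gives the stated polynomial.

x^2 + 2*x*z + 2*y^2 - z^2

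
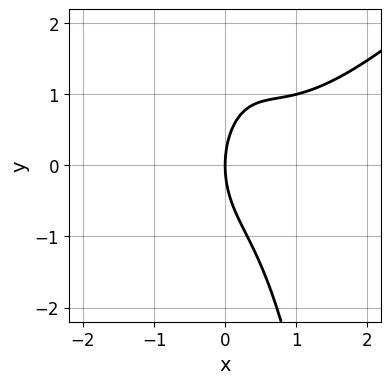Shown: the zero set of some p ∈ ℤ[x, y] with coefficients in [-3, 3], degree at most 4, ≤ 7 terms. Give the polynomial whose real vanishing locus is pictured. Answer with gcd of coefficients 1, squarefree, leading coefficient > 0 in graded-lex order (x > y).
1. The degree is 3 — a generic line meets the curve in up to 3 points.
2. Checking where it meets the axes: it crosses the y-axis at the gridline y = 0; it meets the x-axis at x = 0 (among the integer gridlines).
3. Putting this together gives p.

2*x^3 - 2*x^2*y - 2*x^2 - y^2 + 3*x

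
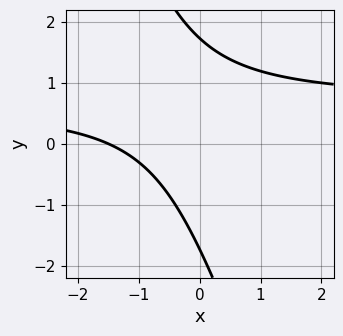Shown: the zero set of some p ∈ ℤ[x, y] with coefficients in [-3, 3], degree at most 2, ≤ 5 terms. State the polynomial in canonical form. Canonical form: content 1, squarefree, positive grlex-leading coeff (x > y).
First, degree: no degree-1 curve has this shape, so deg p = 2.
Finally, putting this together gives p.

3*x*y + y^2 - 2*x - 3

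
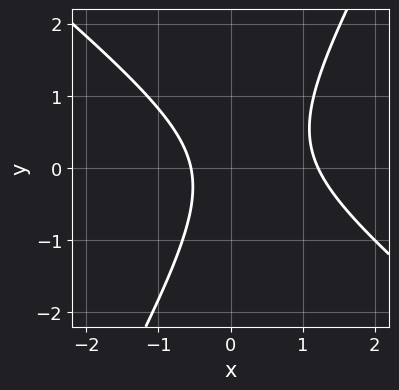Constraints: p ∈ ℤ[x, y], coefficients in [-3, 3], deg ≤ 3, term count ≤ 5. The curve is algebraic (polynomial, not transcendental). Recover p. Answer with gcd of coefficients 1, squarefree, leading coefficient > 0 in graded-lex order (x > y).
3*x^2 + 2*x*y - 2*y^2 - 2*x - 2

(a) Degree: a generic line meets the curve in up to 2 points, so deg p = 2.
(b) Reading off the gridlines: no y-intercept at any integer in the box.
(c) Fitting integer coefficients to these (and the overall shape) gives p.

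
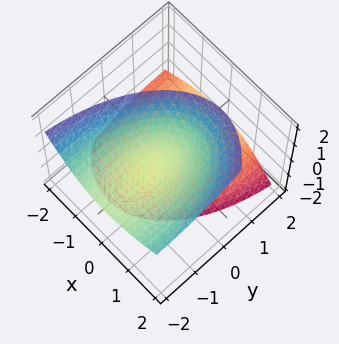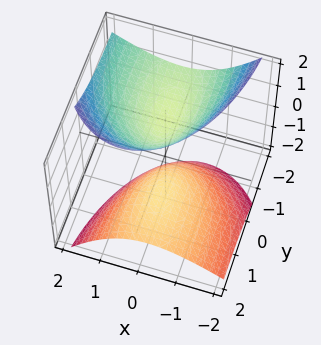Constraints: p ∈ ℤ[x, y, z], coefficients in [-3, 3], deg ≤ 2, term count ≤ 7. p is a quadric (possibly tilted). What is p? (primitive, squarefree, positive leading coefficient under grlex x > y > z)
3*x^2 - 2*x*z + y^2 + 3*y*z - 2*z^2 + 1

First, the picture has 2 separate pieces.
Then, deg p = 2.
Then, from the visible intercepts: no x-intercept at any integer in the box; the surface avoids every integer y-axis point in the box.
Finally, together with the visible shape, these determine p as stated.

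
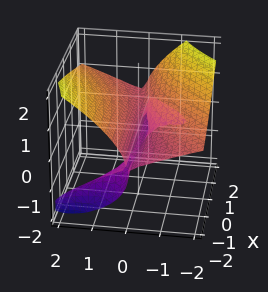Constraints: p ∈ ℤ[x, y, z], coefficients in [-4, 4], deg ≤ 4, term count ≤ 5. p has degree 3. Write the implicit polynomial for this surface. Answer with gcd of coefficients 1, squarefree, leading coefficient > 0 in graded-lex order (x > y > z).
deg p = 3. No degree-2 surface has this shape.
Reading off the gridlines: the visible x-axis segment lies entirely on the surface; it meets the z-axis at z = 0 (among the integer gridlines); it meets the y-axis at y = 0 (among the integer gridlines).
Fitting integer coefficients to these (and the overall shape) gives p.

3*x*y*z - x*z^2 + 3*z^3 - 3*y^2 - y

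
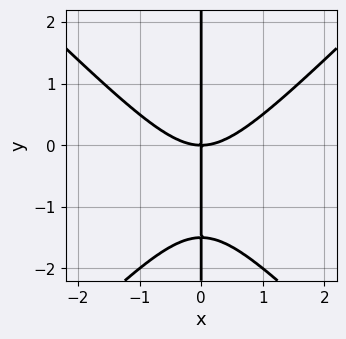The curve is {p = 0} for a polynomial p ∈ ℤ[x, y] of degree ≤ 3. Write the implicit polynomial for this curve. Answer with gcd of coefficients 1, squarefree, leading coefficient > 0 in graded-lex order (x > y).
2*x^3 - 2*x*y^2 - 3*x*y

(a) deg p = 3. The shape is more complex than any degree-2 curve.
(b) Checking where it meets the axes: one x-axis crossing is at x = 0; the visible y-axis segment lies entirely on the curve.
(c) Solving for integer coefficients yields p as stated.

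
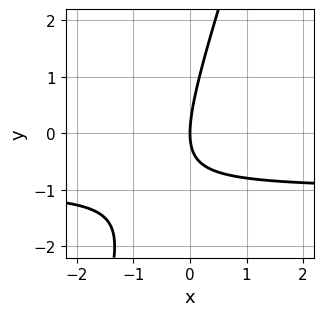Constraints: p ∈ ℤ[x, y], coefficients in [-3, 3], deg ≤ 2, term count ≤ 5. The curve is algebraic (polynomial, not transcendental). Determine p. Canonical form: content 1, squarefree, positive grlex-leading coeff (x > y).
1. Degree: no degree-1 curve has this shape, so deg p = 2.
2. Checking where it meets the axes: it crosses the x-axis at the gridline x = 0; it meets the y-axis at y = 0 (among the integer gridlines).
3. Fitting integer coefficients to these (and the overall shape) gives p.

3*x*y - y^2 + 3*x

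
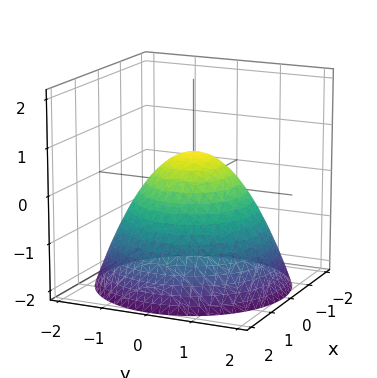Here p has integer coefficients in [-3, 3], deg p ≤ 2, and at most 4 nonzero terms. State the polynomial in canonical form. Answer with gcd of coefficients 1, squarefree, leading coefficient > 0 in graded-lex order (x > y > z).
First, the degree is 2 — the shape is more complex than any degree-1 surface.
Next, symmetries: the surface is invariant under rotation about z: p = q(x² + y², z).
Next, from the axis intercepts and sections: the x-axis gridline crossings are at x ∈ {-1, 1}; among the integer gridlines, it crosses the y-axis at y ∈ {-1, 1}; a circular section at z = -1 has radius between 1 and 2.
Finally, fitting integer coefficients to these (and the overall shape) gives p.

2*x^2 + 2*y^2 + 3*z - 2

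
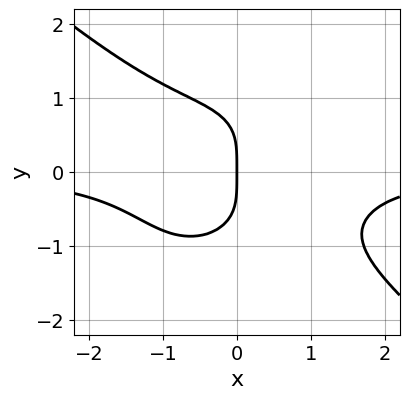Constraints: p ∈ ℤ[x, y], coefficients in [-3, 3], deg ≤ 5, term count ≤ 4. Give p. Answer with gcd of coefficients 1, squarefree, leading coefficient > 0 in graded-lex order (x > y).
2*x^3*y + x^2*y^2 + 2*y^4 + 3*x

(a) deg p = 4. A generic line meets the curve in up to 4 points.
(b) From the axis intercepts and sections: it crosses the x-axis at the gridline x = 0; it crosses the y-axis at the gridline y = 0.
(c) Solving for integer coefficients yields p as stated.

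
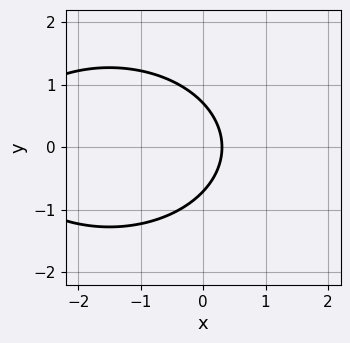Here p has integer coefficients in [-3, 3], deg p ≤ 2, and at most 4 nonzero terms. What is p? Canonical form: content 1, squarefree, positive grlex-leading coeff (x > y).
(a) Degree: the shape is more complex than any degree-1 curve, so deg p = 2.
(b) Symmetries: the y ↦ −y reflection is a symmetry, so y appears only in even powers.
(c) These observations pin down the coefficients.

x^2 + 2*y^2 + 3*x - 1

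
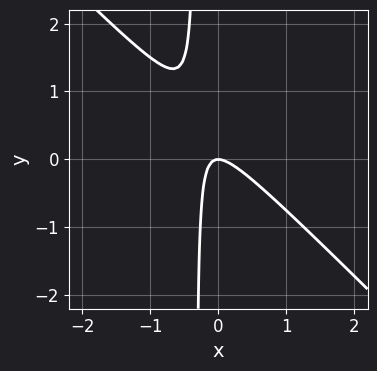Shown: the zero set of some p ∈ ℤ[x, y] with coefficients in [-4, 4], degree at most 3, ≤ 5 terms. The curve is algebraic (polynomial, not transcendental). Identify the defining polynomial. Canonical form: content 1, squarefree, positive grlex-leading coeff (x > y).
3*x^2 + 3*x*y + y

First, deg p = 2. No degree-1 curve has this shape.
Next, reading off the gridlines: it meets the y-axis at y = 0 (among the integer gridlines); it crosses the x-axis at the gridline x = 0.
Finally, solving for integer coefficients yields p as stated.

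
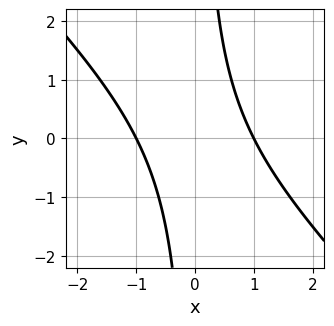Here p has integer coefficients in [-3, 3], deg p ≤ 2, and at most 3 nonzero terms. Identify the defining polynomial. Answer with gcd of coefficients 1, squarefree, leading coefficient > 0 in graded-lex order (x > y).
x^2 + x*y - 1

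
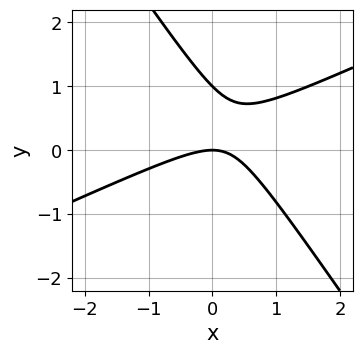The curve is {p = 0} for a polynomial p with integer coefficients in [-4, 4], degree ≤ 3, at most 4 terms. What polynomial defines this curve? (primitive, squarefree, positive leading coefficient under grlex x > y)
(a) deg p = 2.
(b) Observable constraints: the y-axis gridline crossings are at y ∈ {0, 1}; it meets the x-axis at x = 0 (among the integer gridlines).
(c) Fitting integer coefficients to these (and the overall shape) gives p.

2*x^2 - 3*x*y - 3*y^2 + 3*y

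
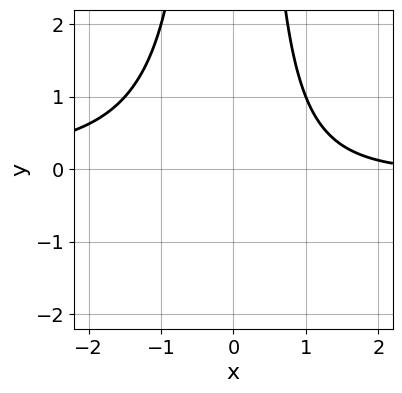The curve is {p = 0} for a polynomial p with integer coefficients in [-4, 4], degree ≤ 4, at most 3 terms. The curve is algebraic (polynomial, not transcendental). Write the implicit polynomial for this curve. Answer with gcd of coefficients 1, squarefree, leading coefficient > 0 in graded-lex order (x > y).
1. deg p = 3. No degree-2 curve has this shape.
2. Observable constraints: no x-intercept at any integer in the box; the curve avoids every integer y-axis point in the box.
3. Assembling these constraints gives the stated polynomial.

2*x^2*y + x - 3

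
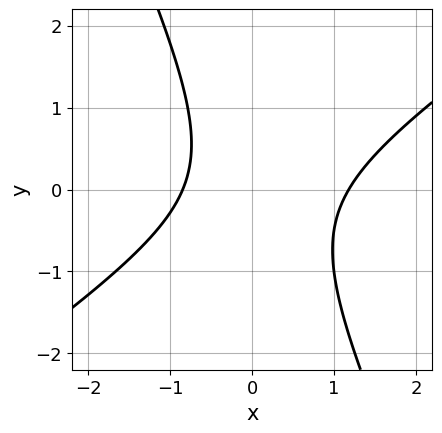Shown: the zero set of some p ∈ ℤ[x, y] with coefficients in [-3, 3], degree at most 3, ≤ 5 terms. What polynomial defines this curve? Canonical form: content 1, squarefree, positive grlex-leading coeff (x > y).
(a) The degree is 2 — a generic line meets the curve in up to 2 points.
(b) Observable constraints: no y-intercept at any integer in the box.
(c) Solving for integer coefficients yields p as stated.

3*x^2 - 3*x*y - 2*y^2 - x - 3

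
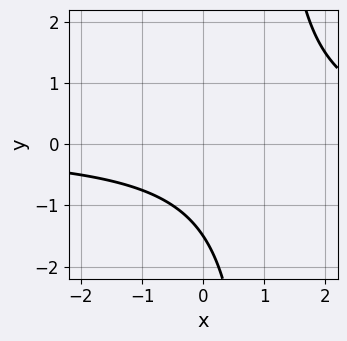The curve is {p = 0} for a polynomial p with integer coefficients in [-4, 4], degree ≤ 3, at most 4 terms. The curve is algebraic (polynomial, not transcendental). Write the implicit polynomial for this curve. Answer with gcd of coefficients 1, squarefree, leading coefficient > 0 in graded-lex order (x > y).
2*x*y - 2*y - 3

The degree is 2 — a generic line meets the curve in up to 2 points.
Reading off the gridlines: it misses every integer gridline on the x-axis.
The integer polynomial consistent with all of this is the stated p.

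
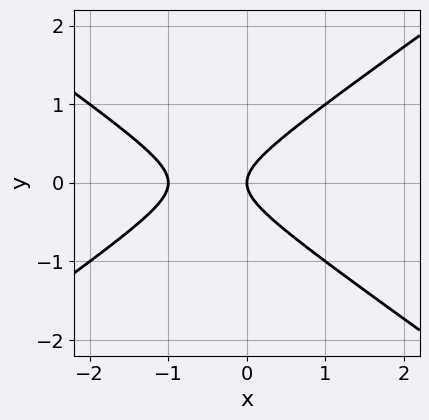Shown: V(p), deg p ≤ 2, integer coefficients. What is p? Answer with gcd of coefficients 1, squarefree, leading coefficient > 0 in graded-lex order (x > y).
x^2 - 2*y^2 + x

First, degree: the shape is more complex than any degree-1 curve, so deg p = 2.
Then, symmetries: mirror symmetry y ↦ −y ⇒ only even powers of y.
Next, from the visible intercepts: the x-axis gridline crossings are at x ∈ {-1, 0}; one y-axis crossing is at y = 0.
Finally, together with the visible shape, these determine p as stated.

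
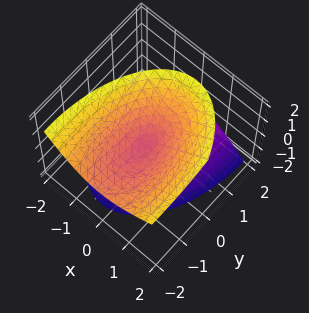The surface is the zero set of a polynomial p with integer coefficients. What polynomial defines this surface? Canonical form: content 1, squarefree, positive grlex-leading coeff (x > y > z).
1. There are 2 components. They look like related sheets of one shape, so recover p as a whole.
2. Degree: the shape is more complex than any degree-1 surface, so deg p = 2.
3. Reading off the gridlines: it meets the x-axis at x = 0 (among the integer gridlines); one y-axis crossing is at y = 0; it crosses the z-axis at the gridline z = 0.
4. These observations pin down the coefficients.

3*x^2 - x*z + y^2 + 2*y*z - 2*z^2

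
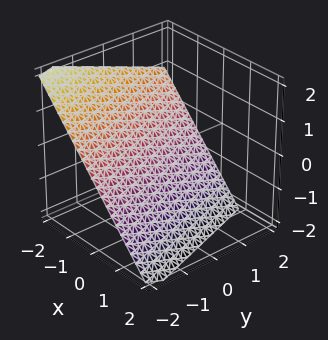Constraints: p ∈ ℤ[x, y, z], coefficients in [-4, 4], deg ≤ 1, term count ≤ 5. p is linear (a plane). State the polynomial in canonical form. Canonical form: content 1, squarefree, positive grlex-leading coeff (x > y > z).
3*x + y + 3*z + 2

1. The degree is 1 — every cross-section is a straight line — this is a plane.
2. Observable constraints: it meets the y-axis at y = -2 (among the integer gridlines).
3. Solving for integer coefficients yields p as stated.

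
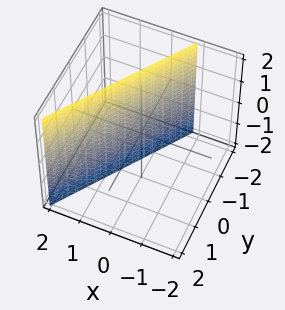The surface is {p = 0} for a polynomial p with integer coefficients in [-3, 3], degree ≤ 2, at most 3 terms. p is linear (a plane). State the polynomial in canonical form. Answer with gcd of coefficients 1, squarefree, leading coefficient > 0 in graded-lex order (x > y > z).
3*x - 2*y - 2

Degree: the surface is flat (a plane), so deg p = 1.
From the axis intercepts and sections: the surface avoids every integer z-axis point in the box; it meets the y-axis at y = -1 (among the integer gridlines).
Solving for integer coefficients yields p as stated.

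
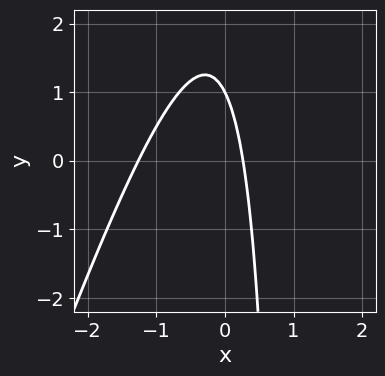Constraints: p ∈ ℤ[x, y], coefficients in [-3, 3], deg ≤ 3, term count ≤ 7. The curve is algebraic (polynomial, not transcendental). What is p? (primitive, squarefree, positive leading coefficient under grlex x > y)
deg p = 2.
Against the integer gridlines: one y-axis crossing is at y = 1.
Putting this together gives p.

3*x^2 - x*y + 3*x + y - 1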